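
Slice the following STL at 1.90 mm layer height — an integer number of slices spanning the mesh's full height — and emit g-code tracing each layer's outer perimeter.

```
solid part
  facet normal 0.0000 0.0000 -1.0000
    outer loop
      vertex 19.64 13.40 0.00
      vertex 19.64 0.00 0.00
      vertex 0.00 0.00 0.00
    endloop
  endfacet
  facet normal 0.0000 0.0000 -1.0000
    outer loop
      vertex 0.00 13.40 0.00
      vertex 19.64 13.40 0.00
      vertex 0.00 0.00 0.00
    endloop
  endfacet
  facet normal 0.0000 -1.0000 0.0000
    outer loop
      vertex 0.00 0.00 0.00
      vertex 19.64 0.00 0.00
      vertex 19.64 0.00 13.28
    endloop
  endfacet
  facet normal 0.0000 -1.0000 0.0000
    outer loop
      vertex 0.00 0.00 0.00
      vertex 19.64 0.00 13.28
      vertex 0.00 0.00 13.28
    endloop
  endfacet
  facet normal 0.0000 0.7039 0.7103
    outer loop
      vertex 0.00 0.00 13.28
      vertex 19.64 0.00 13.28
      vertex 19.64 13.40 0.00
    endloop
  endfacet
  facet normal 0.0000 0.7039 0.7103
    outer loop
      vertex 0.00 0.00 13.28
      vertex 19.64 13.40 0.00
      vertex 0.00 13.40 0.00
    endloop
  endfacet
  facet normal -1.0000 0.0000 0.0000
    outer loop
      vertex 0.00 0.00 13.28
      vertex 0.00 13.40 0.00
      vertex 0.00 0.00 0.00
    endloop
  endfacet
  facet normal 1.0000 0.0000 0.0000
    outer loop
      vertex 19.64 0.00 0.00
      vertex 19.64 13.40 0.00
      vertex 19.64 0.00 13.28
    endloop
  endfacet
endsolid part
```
; perimeter-only toolpath
G21 ; units = mm
G90 ; absolute positioning
G28 ; home
; layer 1
G0 Z1.90
G0 X0.00 Y0.00
G1 X19.64 Y0.00
G1 X19.64 Y11.49
G1 X0.00 Y11.49
G1 X0.00 Y0.00
; layer 2
G0 Z3.79
G0 X0.00 Y0.00
G1 X19.64 Y0.00
G1 X19.64 Y9.57
G1 X0.00 Y9.57
G1 X0.00 Y0.00
; layer 3
G0 Z5.69
G0 X0.00 Y0.00
G1 X19.64 Y0.00
G1 X19.64 Y7.66
G1 X0.00 Y7.66
G1 X0.00 Y0.00
; layer 4
G0 Z7.59
G0 X0.00 Y0.00
G1 X19.64 Y0.00
G1 X19.64 Y5.74
G1 X0.00 Y5.74
G1 X0.00 Y0.00
; layer 5
G0 Z9.49
G0 X0.00 Y0.00
G1 X19.64 Y0.00
G1 X19.64 Y3.83
G1 X0.00 Y3.83
G1 X0.00 Y0.00
; layer 6
G0 Z11.38
G0 X0.00 Y0.00
G1 X19.64 Y0.00
G1 X19.64 Y1.91
G1 X0.00 Y1.91
G1 X0.00 Y0.00
M2 ; end

The solid is a wedge (ramp): 19.6 × 13.4 mm base, rising to 13.3 mm along the y=0 edge and sloping linearly to z=0 at y=13.4. Slicing at Δz = 1.90 mm — 7 equal slices spanning the solid's height, so layer i sits at z = i·h/7 — gives 6 non-empty perimeters. Each is a 4-segment closed polygon; G0 lifts to the layer z and rapids to the start vertex, then G1 traces the edges. The cross-section shrinks linearly with z (the slice at the apex is degenerate and omitted).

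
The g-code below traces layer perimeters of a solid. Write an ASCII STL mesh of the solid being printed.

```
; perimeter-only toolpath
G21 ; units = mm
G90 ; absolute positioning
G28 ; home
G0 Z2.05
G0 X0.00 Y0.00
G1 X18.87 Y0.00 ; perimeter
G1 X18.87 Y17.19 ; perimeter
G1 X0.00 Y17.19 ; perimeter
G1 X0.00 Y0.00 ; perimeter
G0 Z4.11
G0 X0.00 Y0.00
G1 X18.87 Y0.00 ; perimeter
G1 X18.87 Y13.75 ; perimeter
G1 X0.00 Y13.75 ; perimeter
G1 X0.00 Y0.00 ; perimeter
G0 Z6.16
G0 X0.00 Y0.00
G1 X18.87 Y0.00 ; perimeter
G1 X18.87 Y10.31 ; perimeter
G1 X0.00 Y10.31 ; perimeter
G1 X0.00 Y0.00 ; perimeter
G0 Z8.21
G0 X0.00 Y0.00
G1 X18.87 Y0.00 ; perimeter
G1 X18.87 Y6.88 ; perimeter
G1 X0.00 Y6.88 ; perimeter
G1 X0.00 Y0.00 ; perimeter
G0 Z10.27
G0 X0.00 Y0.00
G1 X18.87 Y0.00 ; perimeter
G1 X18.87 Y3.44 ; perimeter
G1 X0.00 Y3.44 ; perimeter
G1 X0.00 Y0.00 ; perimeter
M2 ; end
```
solid part
  facet normal 0.0000 0.0000 -1.0000
    outer loop
      vertex 18.87 20.63 0.00
      vertex 18.87 0.00 0.00
      vertex 0.00 0.00 0.00
    endloop
  endfacet
  facet normal 0.0000 0.0000 -1.0000
    outer loop
      vertex 0.00 20.63 0.00
      vertex 18.87 20.63 0.00
      vertex 0.00 0.00 0.00
    endloop
  endfacet
  facet normal 0.0000 -1.0000 0.0000
    outer loop
      vertex 0.00 0.00 0.00
      vertex 18.87 0.00 0.00
      vertex 18.87 0.00 12.32
    endloop
  endfacet
  facet normal 0.0000 -1.0000 0.0000
    outer loop
      vertex 0.00 0.00 0.00
      vertex 18.87 0.00 12.32
      vertex 0.00 0.00 12.32
    endloop
  endfacet
  facet normal 0.0000 0.5127 0.8586
    outer loop
      vertex 0.00 0.00 12.32
      vertex 18.87 0.00 12.32
      vertex 18.87 20.63 0.00
    endloop
  endfacet
  facet normal 0.0000 0.5127 0.8586
    outer loop
      vertex 0.00 0.00 12.32
      vertex 18.87 20.63 0.00
      vertex 0.00 20.63 0.00
    endloop
  endfacet
  facet normal -1.0000 0.0000 0.0000
    outer loop
      vertex 0.00 0.00 12.32
      vertex 0.00 20.63 0.00
      vertex 0.00 0.00 0.00
    endloop
  endfacet
  facet normal 1.0000 0.0000 0.0000
    outer loop
      vertex 18.87 0.00 0.00
      vertex 18.87 20.63 0.00
      vertex 18.87 0.00 12.32
    endloop
  endfacet
endsolid part

The G0 Z moves step by Δz≈2.05 mm. The G1 loops shrink linearly with z, so the solid tapers from its base footprint up to z≈12.3. Closing with a flat bottom cap and the tapered top and triangulating gives 8 facets — a wedge (ramp): 18.9 × 20.6 mm base, rising to 12.3 mm along the y=0 edge and sloping linearly to z=0 at y=20.6.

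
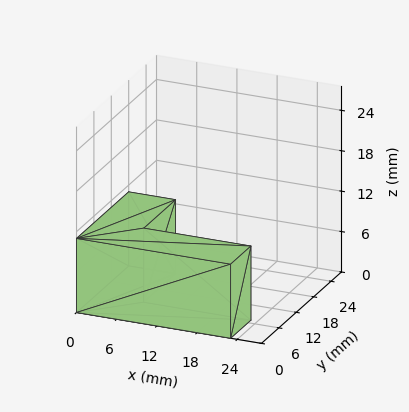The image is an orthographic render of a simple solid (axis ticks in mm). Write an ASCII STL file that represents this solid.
Reading the render: the shape is an L-shaped prism: outer 23 × 18 mm, arm thicknesses ≈ 7 mm (horizontal) and 7 mm (vertical), extruded 11 mm in z (dimensions read to the nearest mm from the axis ticks). For the STL, each face is triangulated and given an outward normal.

solid part
  facet normal 0.0000 0.0000 -1.0000
    outer loop
      vertex 23.00 7.00 0.00
      vertex 23.00 0.00 0.00
      vertex 0.00 0.00 0.00
    endloop
  endfacet
  facet normal 0.0000 0.0000 -1.0000
    outer loop
      vertex 7.00 7.00 0.00
      vertex 23.00 7.00 0.00
      vertex 0.00 0.00 0.00
    endloop
  endfacet
  facet normal 0.0000 0.0000 -1.0000
    outer loop
      vertex 7.00 18.00 0.00
      vertex 7.00 7.00 0.00
      vertex 0.00 0.00 0.00
    endloop
  endfacet
  facet normal 0.0000 0.0000 -1.0000
    outer loop
      vertex 0.00 18.00 0.00
      vertex 7.00 18.00 0.00
      vertex 0.00 0.00 0.00
    endloop
  endfacet
  facet normal 0.0000 0.0000 1.0000
    outer loop
      vertex 0.00 0.00 11.00
      vertex 23.00 0.00 11.00
      vertex 23.00 7.00 11.00
    endloop
  endfacet
  facet normal 0.0000 0.0000 1.0000
    outer loop
      vertex 0.00 0.00 11.00
      vertex 23.00 7.00 11.00
      vertex 7.00 7.00 11.00
    endloop
  endfacet
  facet normal 0.0000 0.0000 1.0000
    outer loop
      vertex 0.00 0.00 11.00
      vertex 7.00 7.00 11.00
      vertex 7.00 18.00 11.00
    endloop
  endfacet
  facet normal 0.0000 0.0000 1.0000
    outer loop
      vertex 0.00 0.00 11.00
      vertex 7.00 18.00 11.00
      vertex 0.00 18.00 11.00
    endloop
  endfacet
  facet normal 0.0000 -1.0000 0.0000
    outer loop
      vertex 0.00 0.00 0.00
      vertex 23.00 0.00 0.00
      vertex 23.00 0.00 11.00
    endloop
  endfacet
  facet normal 0.0000 -1.0000 0.0000
    outer loop
      vertex 0.00 0.00 0.00
      vertex 23.00 0.00 11.00
      vertex 0.00 0.00 11.00
    endloop
  endfacet
  facet normal 1.0000 0.0000 0.0000
    outer loop
      vertex 23.00 0.00 0.00
      vertex 23.00 7.00 0.00
      vertex 23.00 7.00 11.00
    endloop
  endfacet
  facet normal 1.0000 0.0000 0.0000
    outer loop
      vertex 23.00 0.00 0.00
      vertex 23.00 7.00 11.00
      vertex 23.00 0.00 11.00
    endloop
  endfacet
  facet normal 0.0000 1.0000 0.0000
    outer loop
      vertex 23.00 7.00 0.00
      vertex 7.00 7.00 0.00
      vertex 7.00 7.00 11.00
    endloop
  endfacet
  facet normal 0.0000 1.0000 0.0000
    outer loop
      vertex 23.00 7.00 0.00
      vertex 7.00 7.00 11.00
      vertex 23.00 7.00 11.00
    endloop
  endfacet
  facet normal 1.0000 0.0000 0.0000
    outer loop
      vertex 7.00 7.00 0.00
      vertex 7.00 18.00 0.00
      vertex 7.00 18.00 11.00
    endloop
  endfacet
  facet normal 1.0000 0.0000 0.0000
    outer loop
      vertex 7.00 7.00 0.00
      vertex 7.00 18.00 11.00
      vertex 7.00 7.00 11.00
    endloop
  endfacet
  facet normal 0.0000 1.0000 0.0000
    outer loop
      vertex 7.00 18.00 0.00
      vertex 0.00 18.00 0.00
      vertex 0.00 18.00 11.00
    endloop
  endfacet
  facet normal 0.0000 1.0000 0.0000
    outer loop
      vertex 7.00 18.00 0.00
      vertex 0.00 18.00 11.00
      vertex 7.00 18.00 11.00
    endloop
  endfacet
  facet normal -1.0000 0.0000 0.0000
    outer loop
      vertex 0.00 18.00 0.00
      vertex 0.00 0.00 0.00
      vertex 0.00 0.00 11.00
    endloop
  endfacet
  facet normal -1.0000 0.0000 0.0000
    outer loop
      vertex 0.00 18.00 0.00
      vertex 0.00 0.00 11.00
      vertex 0.00 18.00 11.00
    endloop
  endfacet
endsolid part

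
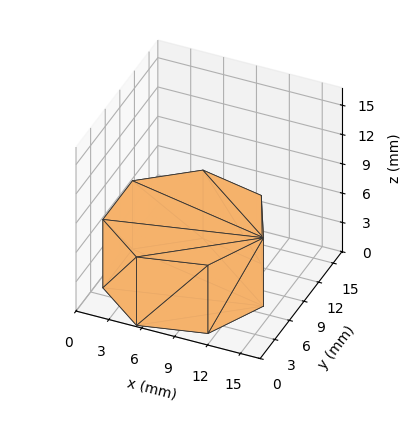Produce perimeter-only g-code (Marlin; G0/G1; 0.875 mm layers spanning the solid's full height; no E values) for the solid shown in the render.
Reading the render: the shape is a regular 7-sided prism (a cylinder approximated with 7 flat sides), circumscribed radius ≈ 7 mm, height ≈ 7 mm (dimensions read to the nearest mm from the axis ticks). For the g-code, the solid's height is divided into equal slices at the stated Δz and each level perimeter traced with G1 moves after a G0 lift.

; perimeter-only toolpath
G21 ; units = mm
G90 ; absolute positioning
G28 ; home
; layer 1
G0 Z0.875
G0 X14.000 Y7.000
G1 X11.364 Y12.473
G1 X5.442 Y13.824
G1 X0.693 Y10.037
G1 X0.693 Y3.963
G1 X5.442 Y0.176
G1 X11.364 Y1.527
G1 X14.000 Y7.000
; layer 2
G0 Z1.750
G0 X14.000 Y7.000
G1 X11.364 Y12.473
G1 X5.442 Y13.824
G1 X0.693 Y10.037
G1 X0.693 Y3.963
G1 X5.442 Y0.176
G1 X11.364 Y1.527
G1 X14.000 Y7.000
; layer 3
G0 Z2.625
G0 X14.000 Y7.000
G1 X11.364 Y12.473
G1 X5.442 Y13.824
G1 X0.693 Y10.037
G1 X0.693 Y3.963
G1 X5.442 Y0.176
G1 X11.364 Y1.527
G1 X14.000 Y7.000
; layer 4
G0 Z3.500
G0 X14.000 Y7.000
G1 X11.364 Y12.473
G1 X5.442 Y13.824
G1 X0.693 Y10.037
G1 X0.693 Y3.963
G1 X5.442 Y0.176
G1 X11.364 Y1.527
G1 X14.000 Y7.000
; layer 5
G0 Z4.375
G0 X14.000 Y7.000
G1 X11.364 Y12.473
G1 X5.442 Y13.824
G1 X0.693 Y10.037
G1 X0.693 Y3.963
G1 X5.442 Y0.176
G1 X11.364 Y1.527
G1 X14.000 Y7.000
; layer 6
G0 Z5.250
G0 X14.000 Y7.000
G1 X11.364 Y12.473
G1 X5.442 Y13.824
G1 X0.693 Y10.037
G1 X0.693 Y3.963
G1 X5.442 Y0.176
G1 X11.364 Y1.527
G1 X14.000 Y7.000
; layer 7
G0 Z6.125
G0 X14.000 Y7.000
G1 X11.364 Y12.473
G1 X5.442 Y13.824
G1 X0.693 Y10.037
G1 X0.693 Y3.963
G1 X5.442 Y0.176
G1 X11.364 Y1.527
G1 X14.000 Y7.000
; layer 8
G0 Z7.000
G0 X14.000 Y7.000
G1 X11.364 Y12.473
G1 X5.442 Y13.824
G1 X0.693 Y10.037
G1 X0.693 Y3.963
G1 X5.442 Y0.176
G1 X11.364 Y1.527
G1 X14.000 Y7.000
M2 ; end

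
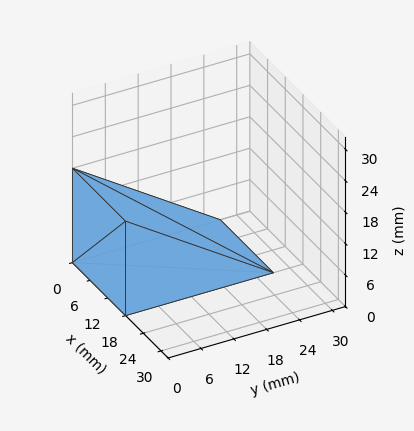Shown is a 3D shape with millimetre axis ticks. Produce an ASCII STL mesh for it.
Reading the render: the shape is a wedge (ramp): 18 × 27 mm base, rising to 18 mm along the y=0 edge and sloping linearly to z=0 at y=27 (dimensions read to the nearest mm from the axis ticks). For the STL, each face is triangulated and given an outward normal.

solid part
  facet normal 0.0000 0.0000 -1.0000
    outer loop
      vertex 18.00 27.00 0.00
      vertex 18.00 0.00 0.00
      vertex 0.00 0.00 0.00
    endloop
  endfacet
  facet normal 0.0000 0.0000 -1.0000
    outer loop
      vertex 0.00 27.00 0.00
      vertex 18.00 27.00 0.00
      vertex 0.00 0.00 0.00
    endloop
  endfacet
  facet normal 0.0000 -1.0000 0.0000
    outer loop
      vertex 0.00 0.00 0.00
      vertex 18.00 0.00 0.00
      vertex 18.00 0.00 18.00
    endloop
  endfacet
  facet normal 0.0000 -1.0000 0.0000
    outer loop
      vertex 0.00 0.00 0.00
      vertex 18.00 0.00 18.00
      vertex 0.00 0.00 18.00
    endloop
  endfacet
  facet normal 0.0000 0.5547 0.8321
    outer loop
      vertex 0.00 0.00 18.00
      vertex 18.00 0.00 18.00
      vertex 18.00 27.00 0.00
    endloop
  endfacet
  facet normal 0.0000 0.5547 0.8321
    outer loop
      vertex 0.00 0.00 18.00
      vertex 18.00 27.00 0.00
      vertex 0.00 27.00 0.00
    endloop
  endfacet
  facet normal -1.0000 0.0000 0.0000
    outer loop
      vertex 0.00 0.00 18.00
      vertex 0.00 27.00 0.00
      vertex 0.00 0.00 0.00
    endloop
  endfacet
  facet normal 1.0000 0.0000 0.0000
    outer loop
      vertex 18.00 0.00 0.00
      vertex 18.00 27.00 0.00
      vertex 18.00 0.00 18.00
    endloop
  endfacet
endsolid part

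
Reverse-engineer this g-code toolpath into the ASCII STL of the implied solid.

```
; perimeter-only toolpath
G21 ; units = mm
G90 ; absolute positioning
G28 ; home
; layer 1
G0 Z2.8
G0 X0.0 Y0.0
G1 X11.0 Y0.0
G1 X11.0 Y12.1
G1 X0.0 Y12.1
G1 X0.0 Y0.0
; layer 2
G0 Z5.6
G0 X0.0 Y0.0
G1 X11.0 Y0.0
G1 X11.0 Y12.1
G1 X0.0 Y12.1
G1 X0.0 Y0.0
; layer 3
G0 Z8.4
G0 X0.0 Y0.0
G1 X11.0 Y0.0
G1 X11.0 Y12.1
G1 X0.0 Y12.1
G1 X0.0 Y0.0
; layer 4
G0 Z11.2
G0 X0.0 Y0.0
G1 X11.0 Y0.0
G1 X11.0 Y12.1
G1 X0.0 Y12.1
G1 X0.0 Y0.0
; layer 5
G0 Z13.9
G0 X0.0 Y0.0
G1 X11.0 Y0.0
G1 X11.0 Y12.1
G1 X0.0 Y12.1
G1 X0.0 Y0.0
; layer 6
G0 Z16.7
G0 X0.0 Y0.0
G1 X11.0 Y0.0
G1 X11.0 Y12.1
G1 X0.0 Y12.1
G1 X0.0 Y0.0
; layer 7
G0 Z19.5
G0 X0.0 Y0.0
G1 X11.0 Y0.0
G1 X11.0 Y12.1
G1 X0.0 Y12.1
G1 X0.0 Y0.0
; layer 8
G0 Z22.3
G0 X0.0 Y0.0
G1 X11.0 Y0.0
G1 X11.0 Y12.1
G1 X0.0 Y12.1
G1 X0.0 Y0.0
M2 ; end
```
solid part
  facet normal 0.0000 0.0000 -1.0000
    outer loop
      vertex 11.0 12.1 0.0
      vertex 11.0 0.0 0.0
      vertex 0.0 0.0 0.0
    endloop
  endfacet
  facet normal 0.0000 0.0000 -1.0000
    outer loop
      vertex 0.0 12.1 0.0
      vertex 11.0 12.1 0.0
      vertex 0.0 0.0 0.0
    endloop
  endfacet
  facet normal 0.0000 0.0000 1.0000
    outer loop
      vertex 0.0 0.0 22.3
      vertex 11.0 0.0 22.3
      vertex 11.0 12.1 22.3
    endloop
  endfacet
  facet normal 0.0000 0.0000 1.0000
    outer loop
      vertex 0.0 0.0 22.3
      vertex 11.0 12.1 22.3
      vertex 0.0 12.1 22.3
    endloop
  endfacet
  facet normal 0.0000 -1.0000 0.0000
    outer loop
      vertex 0.0 0.0 0.0
      vertex 11.0 0.0 0.0
      vertex 11.0 0.0 22.3
    endloop
  endfacet
  facet normal 0.0000 -1.0000 0.0000
    outer loop
      vertex 0.0 0.0 0.0
      vertex 11.0 0.0 22.3
      vertex 0.0 0.0 22.3
    endloop
  endfacet
  facet normal 0.0000 1.0000 0.0000
    outer loop
      vertex 11.0 12.1 22.3
      vertex 11.0 12.1 0.0
      vertex 0.0 12.1 0.0
    endloop
  endfacet
  facet normal 0.0000 1.0000 0.0000
    outer loop
      vertex 0.0 12.1 22.3
      vertex 11.0 12.1 22.3
      vertex 0.0 12.1 0.0
    endloop
  endfacet
  facet normal -1.0000 0.0000 0.0000
    outer loop
      vertex 0.0 12.1 22.3
      vertex 0.0 12.1 0.0
      vertex 0.0 0.0 0.0
    endloop
  endfacet
  facet normal -1.0000 0.0000 0.0000
    outer loop
      vertex 0.0 0.0 22.3
      vertex 0.0 12.1 22.3
      vertex 0.0 0.0 0.0
    endloop
  endfacet
  facet normal 1.0000 0.0000 0.0000
    outer loop
      vertex 11.0 0.0 0.0
      vertex 11.0 12.1 0.0
      vertex 11.0 12.1 22.3
    endloop
  endfacet
  facet normal 1.0000 0.0000 0.0000
    outer loop
      vertex 11.0 0.0 0.0
      vertex 11.0 12.1 22.3
      vertex 11.0 0.0 22.3
    endloop
  endfacet
endsolid part

The G0 Z moves step by Δz≈2.8 mm. Every layer's G1 loop is the same polygon, so the solid is a straight extrusion of it from z=0 to z≈22.3. Closing with flat bottom and top caps and triangulating gives 12 facets — a rectangular box, roughly 11 × 12.1 mm footprint and 22.3 mm tall.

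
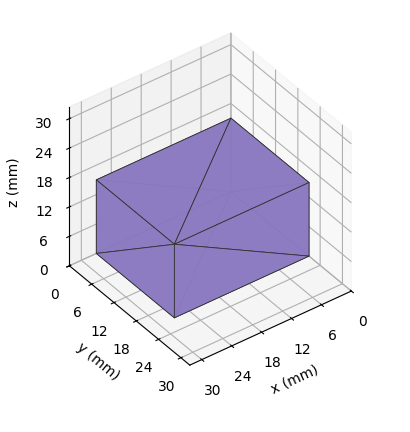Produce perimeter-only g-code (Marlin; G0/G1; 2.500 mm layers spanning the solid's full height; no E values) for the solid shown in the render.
Reading the render: the shape is a rectangular box, roughly 27 × 21 mm footprint and 15 mm tall (dimensions read to the nearest mm from the axis ticks). For the g-code, the solid's height is divided into equal slices at the stated Δz and each level perimeter traced with G1 moves after a G0 lift.

; perimeter-only toolpath
G21 ; units = mm
G90 ; absolute positioning
G28 ; home
; layer 1
G0 Z2.500
G0 X0.000 Y0.000
G1 X27.000 Y0.000
G1 X27.000 Y21.000
G1 X0.000 Y21.000
G1 X0.000 Y0.000
; layer 2
G0 Z5.000
G0 X0.000 Y0.000
G1 X27.000 Y0.000
G1 X27.000 Y21.000
G1 X0.000 Y21.000
G1 X0.000 Y0.000
; layer 3
G0 Z7.500
G0 X0.000 Y0.000
G1 X27.000 Y0.000
G1 X27.000 Y21.000
G1 X0.000 Y21.000
G1 X0.000 Y0.000
; layer 4
G0 Z10.000
G0 X0.000 Y0.000
G1 X27.000 Y0.000
G1 X27.000 Y21.000
G1 X0.000 Y21.000
G1 X0.000 Y0.000
; layer 5
G0 Z12.500
G0 X0.000 Y0.000
G1 X27.000 Y0.000
G1 X27.000 Y21.000
G1 X0.000 Y21.000
G1 X0.000 Y0.000
; layer 6
G0 Z15.000
G0 X0.000 Y0.000
G1 X27.000 Y0.000
G1 X27.000 Y21.000
G1 X0.000 Y21.000
G1 X0.000 Y0.000
M2 ; end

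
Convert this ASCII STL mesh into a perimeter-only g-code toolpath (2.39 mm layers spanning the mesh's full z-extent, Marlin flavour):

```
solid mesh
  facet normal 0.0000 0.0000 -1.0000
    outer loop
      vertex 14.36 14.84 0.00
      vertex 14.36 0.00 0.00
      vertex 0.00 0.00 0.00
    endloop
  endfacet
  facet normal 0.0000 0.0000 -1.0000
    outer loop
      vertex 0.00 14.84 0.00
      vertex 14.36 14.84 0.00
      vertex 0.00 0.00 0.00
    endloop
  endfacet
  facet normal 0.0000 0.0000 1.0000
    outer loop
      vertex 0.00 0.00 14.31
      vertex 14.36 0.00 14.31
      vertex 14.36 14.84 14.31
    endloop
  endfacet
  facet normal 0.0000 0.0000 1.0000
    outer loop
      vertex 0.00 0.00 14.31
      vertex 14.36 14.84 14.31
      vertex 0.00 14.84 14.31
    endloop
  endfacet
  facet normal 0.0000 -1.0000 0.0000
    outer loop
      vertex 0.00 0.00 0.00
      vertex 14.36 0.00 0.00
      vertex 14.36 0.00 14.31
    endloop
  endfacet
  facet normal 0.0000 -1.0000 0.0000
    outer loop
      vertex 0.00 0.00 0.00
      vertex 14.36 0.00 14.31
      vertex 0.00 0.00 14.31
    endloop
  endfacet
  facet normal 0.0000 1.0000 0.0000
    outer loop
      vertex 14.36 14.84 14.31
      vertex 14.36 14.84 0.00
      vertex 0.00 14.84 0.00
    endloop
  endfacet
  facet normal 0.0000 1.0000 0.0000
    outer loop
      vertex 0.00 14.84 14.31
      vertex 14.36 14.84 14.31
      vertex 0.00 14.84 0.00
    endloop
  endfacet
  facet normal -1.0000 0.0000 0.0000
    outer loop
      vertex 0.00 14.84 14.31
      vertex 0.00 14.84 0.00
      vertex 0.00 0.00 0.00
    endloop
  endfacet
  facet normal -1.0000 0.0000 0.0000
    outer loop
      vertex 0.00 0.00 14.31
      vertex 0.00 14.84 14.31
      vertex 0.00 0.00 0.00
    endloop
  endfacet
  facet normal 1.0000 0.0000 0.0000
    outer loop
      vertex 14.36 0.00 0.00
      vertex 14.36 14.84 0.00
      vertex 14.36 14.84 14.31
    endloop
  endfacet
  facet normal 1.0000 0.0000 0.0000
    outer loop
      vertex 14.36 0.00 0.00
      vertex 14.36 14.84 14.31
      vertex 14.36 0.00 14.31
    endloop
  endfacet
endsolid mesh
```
; perimeter-only toolpath
G21 ; units = mm
G90 ; absolute positioning
G28 ; home
; layer 1
G0 Z2.39
G0 X0.00 Y0.00
G1 X14.36 Y0.00
G1 X14.36 Y14.84
G1 X0.00 Y14.84
G1 X0.00 Y0.00
; layer 2
G0 Z4.77
G0 X0.00 Y0.00
G1 X14.36 Y0.00
G1 X14.36 Y14.84
G1 X0.00 Y14.84
G1 X0.00 Y0.00
; layer 3
G0 Z7.16
G0 X0.00 Y0.00
G1 X14.36 Y0.00
G1 X14.36 Y14.84
G1 X0.00 Y14.84
G1 X0.00 Y0.00
; layer 4
G0 Z9.54
G0 X0.00 Y0.00
G1 X14.36 Y0.00
G1 X14.36 Y14.84
G1 X0.00 Y14.84
G1 X0.00 Y0.00
; layer 5
G0 Z11.93
G0 X0.00 Y0.00
G1 X14.36 Y0.00
G1 X14.36 Y14.84
G1 X0.00 Y14.84
G1 X0.00 Y0.00
; layer 6
G0 Z14.31
G0 X0.00 Y0.00
G1 X14.36 Y0.00
G1 X14.36 Y14.84
G1 X0.00 Y14.84
G1 X0.00 Y0.00
M2 ; end

The solid is a rectangular box, roughly 14.4 × 14.8 mm footprint and 14.3 mm tall. Slicing at Δz = 2.39 mm — 6 equal slices spanning the solid's height, so layer i sits at z = i·h/6 — gives 6 non-empty perimeters. Each is a 4-segment closed polygon; G0 lifts to the layer z and rapids to the start vertex, then G1 traces the edges.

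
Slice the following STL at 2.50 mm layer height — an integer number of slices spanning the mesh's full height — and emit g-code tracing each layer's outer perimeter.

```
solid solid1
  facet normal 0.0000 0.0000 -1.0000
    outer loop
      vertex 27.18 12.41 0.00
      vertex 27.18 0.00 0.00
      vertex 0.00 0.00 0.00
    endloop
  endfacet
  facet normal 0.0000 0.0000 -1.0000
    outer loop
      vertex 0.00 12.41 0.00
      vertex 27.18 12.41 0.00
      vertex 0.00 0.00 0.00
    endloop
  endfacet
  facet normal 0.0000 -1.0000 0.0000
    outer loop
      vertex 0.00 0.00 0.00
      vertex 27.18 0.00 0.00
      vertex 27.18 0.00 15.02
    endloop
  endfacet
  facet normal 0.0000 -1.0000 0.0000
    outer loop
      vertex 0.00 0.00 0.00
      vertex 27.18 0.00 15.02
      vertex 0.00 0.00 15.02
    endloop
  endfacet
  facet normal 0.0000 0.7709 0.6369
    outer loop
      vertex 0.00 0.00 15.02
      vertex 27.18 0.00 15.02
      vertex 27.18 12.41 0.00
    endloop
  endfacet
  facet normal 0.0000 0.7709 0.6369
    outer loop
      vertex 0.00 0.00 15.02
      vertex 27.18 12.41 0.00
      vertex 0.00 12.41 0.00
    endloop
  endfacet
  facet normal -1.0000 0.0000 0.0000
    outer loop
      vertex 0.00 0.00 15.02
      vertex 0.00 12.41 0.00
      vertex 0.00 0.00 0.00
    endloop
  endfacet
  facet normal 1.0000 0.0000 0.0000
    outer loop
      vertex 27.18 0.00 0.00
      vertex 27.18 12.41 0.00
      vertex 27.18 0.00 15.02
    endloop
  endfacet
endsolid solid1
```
; perimeter-only toolpath
G21 ; units = mm
G90 ; absolute positioning
G28 ; home
; layer 1
G0 Z2.50
G0 X0.00 Y0.00
G1 X27.18 Y0.00
G1 X27.18 Y10.34
G1 X0.00 Y10.34
G1 X0.00 Y0.00
; layer 2
G0 Z5.01
G0 X0.00 Y0.00
G1 X27.18 Y0.00
G1 X27.18 Y8.27
G1 X0.00 Y8.27
G1 X0.00 Y0.00
; layer 3
G0 Z7.51
G0 X0.00 Y0.00
G1 X27.18 Y0.00
G1 X27.18 Y6.21
G1 X0.00 Y6.21
G1 X0.00 Y0.00
; layer 4
G0 Z10.01
G0 X0.00 Y0.00
G1 X27.18 Y0.00
G1 X27.18 Y4.14
G1 X0.00 Y4.14
G1 X0.00 Y0.00
; layer 5
G0 Z12.52
G0 X0.00 Y0.00
G1 X27.18 Y0.00
G1 X27.18 Y2.07
G1 X0.00 Y2.07
G1 X0.00 Y0.00
M2 ; end

The solid is a wedge (ramp): 27.2 × 12.4 mm base, rising to 15 mm along the y=0 edge and sloping linearly to z=0 at y=12.4. Slicing at Δz = 2.50 mm — 6 equal slices spanning the solid's height, so layer i sits at z = i·h/6 — gives 5 non-empty perimeters. Each is a 4-segment closed polygon; G0 lifts to the layer z and rapids to the start vertex, then G1 traces the edges. The cross-section shrinks linearly with z (the slice at the apex is degenerate and omitted).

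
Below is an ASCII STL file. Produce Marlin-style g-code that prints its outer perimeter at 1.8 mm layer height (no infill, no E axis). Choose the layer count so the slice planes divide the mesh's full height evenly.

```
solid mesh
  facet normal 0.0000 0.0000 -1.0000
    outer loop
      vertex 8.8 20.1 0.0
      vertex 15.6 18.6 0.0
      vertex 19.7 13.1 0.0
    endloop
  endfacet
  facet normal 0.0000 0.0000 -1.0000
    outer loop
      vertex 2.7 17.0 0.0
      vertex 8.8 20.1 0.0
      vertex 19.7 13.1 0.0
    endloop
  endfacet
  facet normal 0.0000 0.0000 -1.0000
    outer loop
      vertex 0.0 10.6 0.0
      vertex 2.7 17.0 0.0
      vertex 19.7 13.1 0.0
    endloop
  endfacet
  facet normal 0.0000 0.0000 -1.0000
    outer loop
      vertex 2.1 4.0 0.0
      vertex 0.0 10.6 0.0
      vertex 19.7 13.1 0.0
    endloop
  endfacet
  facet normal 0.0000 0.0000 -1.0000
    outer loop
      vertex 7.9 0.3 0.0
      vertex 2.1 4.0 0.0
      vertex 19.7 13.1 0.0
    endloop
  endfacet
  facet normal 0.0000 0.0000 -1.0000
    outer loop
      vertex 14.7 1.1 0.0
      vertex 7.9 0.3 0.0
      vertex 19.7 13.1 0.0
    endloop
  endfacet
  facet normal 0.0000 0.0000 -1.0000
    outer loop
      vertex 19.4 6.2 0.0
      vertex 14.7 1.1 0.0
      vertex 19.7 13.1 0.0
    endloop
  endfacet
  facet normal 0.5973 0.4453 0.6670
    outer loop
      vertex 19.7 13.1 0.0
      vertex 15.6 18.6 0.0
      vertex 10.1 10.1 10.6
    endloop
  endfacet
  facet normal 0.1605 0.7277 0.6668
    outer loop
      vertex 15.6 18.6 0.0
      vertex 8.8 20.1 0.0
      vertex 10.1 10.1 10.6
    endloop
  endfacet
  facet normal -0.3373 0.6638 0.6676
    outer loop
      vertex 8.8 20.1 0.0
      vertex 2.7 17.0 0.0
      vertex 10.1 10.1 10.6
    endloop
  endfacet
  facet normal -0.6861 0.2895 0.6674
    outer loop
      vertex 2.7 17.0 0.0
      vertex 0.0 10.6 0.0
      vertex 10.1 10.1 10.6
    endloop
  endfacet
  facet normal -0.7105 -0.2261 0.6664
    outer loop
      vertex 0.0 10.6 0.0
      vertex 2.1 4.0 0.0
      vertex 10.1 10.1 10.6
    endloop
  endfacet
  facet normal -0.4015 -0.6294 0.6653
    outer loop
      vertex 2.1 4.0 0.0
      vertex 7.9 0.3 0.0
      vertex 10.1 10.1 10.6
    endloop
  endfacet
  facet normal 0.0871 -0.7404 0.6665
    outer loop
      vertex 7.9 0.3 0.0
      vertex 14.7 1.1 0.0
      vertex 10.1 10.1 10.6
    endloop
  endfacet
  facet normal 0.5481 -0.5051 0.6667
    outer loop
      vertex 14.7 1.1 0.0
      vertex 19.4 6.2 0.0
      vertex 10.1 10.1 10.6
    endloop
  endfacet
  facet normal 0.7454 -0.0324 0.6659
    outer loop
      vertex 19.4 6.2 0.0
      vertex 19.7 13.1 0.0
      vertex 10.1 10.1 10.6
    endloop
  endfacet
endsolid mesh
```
; perimeter-only toolpath
G21 ; units = mm
G90 ; absolute positioning
G28 ; home
; layer 1
G0 Z1.8
G0 X18.1 Y12.6
G1 X14.7 Y17.2
G1 X9.0 Y18.4
G1 X3.9 Y15.9
G1 X1.7 Y10.5
G1 X3.4 Y5.0
G1 X8.3 Y1.9
G1 X13.9 Y2.6
G1 X17.9 Y6.8
G1 X18.1 Y12.6
; layer 2
G0 Z3.5
G0 X16.5 Y12.1
G1 X13.8 Y15.8
G1 X9.2 Y16.8
G1 X5.2 Y14.7
G1 X3.4 Y10.4
G1 X4.8 Y6.0
G1 X8.6 Y3.6
G1 X13.2 Y4.1
G1 X16.3 Y7.5
G1 X16.5 Y12.1
; layer 3
G0 Z5.3
G0 X14.9 Y11.6
G1 X12.8 Y14.4
G1 X9.4 Y15.1
G1 X6.4 Y13.6
G1 X5.0 Y10.3
G1 X6.1 Y7.0
G1 X9.0 Y5.2
G1 X12.4 Y5.6
G1 X14.8 Y8.2
G1 X14.9 Y11.6
; layer 4
G0 Z7.1
G0 X13.3 Y11.1
G1 X11.9 Y12.9
G1 X9.7 Y13.4
G1 X7.6 Y12.4
G1 X6.7 Y10.3
G1 X7.4 Y8.1
G1 X9.4 Y6.8
G1 X11.6 Y7.1
G1 X13.2 Y8.8
G1 X13.3 Y11.1
; layer 5
G0 Z8.8
G0 X11.7 Y10.6
G1 X11.0 Y11.5
G1 X9.9 Y11.8
G1 X8.9 Y11.2
G1 X8.4 Y10.2
G1 X8.8 Y9.1
G1 X9.7 Y8.5
G1 X10.9 Y8.6
G1 X11.7 Y9.4
G1 X11.7 Y10.6
M2 ; end

The solid is a regular 9-sided pyramid, base circumscribed radius ≈ 10.1 mm, apex at z ≈ 10.6 mm. Slicing at Δz = 1.8 mm — 6 equal slices spanning the solid's height, so layer i sits at z = i·h/6 — gives 5 non-empty perimeters. Each is a 9-segment closed polygon; G0 lifts to the layer z and rapids to the start vertex, then G1 traces the edges. The cross-section shrinks linearly with z (the slice at the apex is degenerate and omitted).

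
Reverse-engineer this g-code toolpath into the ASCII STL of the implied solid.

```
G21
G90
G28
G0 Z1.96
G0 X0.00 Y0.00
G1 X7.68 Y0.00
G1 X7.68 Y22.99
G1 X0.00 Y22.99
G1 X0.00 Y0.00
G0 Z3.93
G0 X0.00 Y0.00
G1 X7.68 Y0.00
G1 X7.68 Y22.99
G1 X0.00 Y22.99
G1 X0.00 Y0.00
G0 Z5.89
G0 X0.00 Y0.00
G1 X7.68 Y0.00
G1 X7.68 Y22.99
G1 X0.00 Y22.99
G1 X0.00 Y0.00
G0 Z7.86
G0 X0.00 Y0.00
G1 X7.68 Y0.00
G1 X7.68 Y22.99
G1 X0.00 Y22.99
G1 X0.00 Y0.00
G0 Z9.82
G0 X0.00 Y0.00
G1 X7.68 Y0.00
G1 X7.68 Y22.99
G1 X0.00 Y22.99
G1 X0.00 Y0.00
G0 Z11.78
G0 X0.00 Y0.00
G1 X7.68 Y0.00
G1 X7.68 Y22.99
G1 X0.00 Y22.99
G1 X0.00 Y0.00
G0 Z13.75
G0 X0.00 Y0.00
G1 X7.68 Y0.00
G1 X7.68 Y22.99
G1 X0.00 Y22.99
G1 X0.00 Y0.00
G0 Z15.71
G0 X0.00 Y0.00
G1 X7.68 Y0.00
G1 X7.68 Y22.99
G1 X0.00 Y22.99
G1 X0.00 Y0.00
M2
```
solid part
  facet normal 0.0000 0.0000 -1.0000
    outer loop
      vertex 7.68 22.99 0.00
      vertex 7.68 0.00 0.00
      vertex 0.00 0.00 0.00
    endloop
  endfacet
  facet normal 0.0000 0.0000 -1.0000
    outer loop
      vertex 0.00 22.99 0.00
      vertex 7.68 22.99 0.00
      vertex 0.00 0.00 0.00
    endloop
  endfacet
  facet normal 0.0000 0.0000 1.0000
    outer loop
      vertex 0.00 0.00 15.71
      vertex 7.68 0.00 15.71
      vertex 7.68 22.99 15.71
    endloop
  endfacet
  facet normal 0.0000 0.0000 1.0000
    outer loop
      vertex 0.00 0.00 15.71
      vertex 7.68 22.99 15.71
      vertex 0.00 22.99 15.71
    endloop
  endfacet
  facet normal 0.0000 -1.0000 0.0000
    outer loop
      vertex 0.00 0.00 0.00
      vertex 7.68 0.00 0.00
      vertex 7.68 0.00 15.71
    endloop
  endfacet
  facet normal 0.0000 -1.0000 0.0000
    outer loop
      vertex 0.00 0.00 0.00
      vertex 7.68 0.00 15.71
      vertex 0.00 0.00 15.71
    endloop
  endfacet
  facet normal 0.0000 1.0000 0.0000
    outer loop
      vertex 7.68 22.99 15.71
      vertex 7.68 22.99 0.00
      vertex 0.00 22.99 0.00
    endloop
  endfacet
  facet normal 0.0000 1.0000 0.0000
    outer loop
      vertex 0.00 22.99 15.71
      vertex 7.68 22.99 15.71
      vertex 0.00 22.99 0.00
    endloop
  endfacet
  facet normal -1.0000 0.0000 0.0000
    outer loop
      vertex 0.00 22.99 15.71
      vertex 0.00 22.99 0.00
      vertex 0.00 0.00 0.00
    endloop
  endfacet
  facet normal -1.0000 0.0000 0.0000
    outer loop
      vertex 0.00 0.00 15.71
      vertex 0.00 22.99 15.71
      vertex 0.00 0.00 0.00
    endloop
  endfacet
  facet normal 1.0000 0.0000 0.0000
    outer loop
      vertex 7.68 0.00 0.00
      vertex 7.68 22.99 0.00
      vertex 7.68 22.99 15.71
    endloop
  endfacet
  facet normal 1.0000 0.0000 0.0000
    outer loop
      vertex 7.68 0.00 0.00
      vertex 7.68 22.99 15.71
      vertex 7.68 0.00 15.71
    endloop
  endfacet
endsolid part

The G0 Z moves step by Δz≈1.96 mm. Every layer's G1 loop is the same polygon, so the solid is a straight extrusion of it from z=0 to z≈15.7. Closing with flat bottom and top caps and triangulating gives 12 facets — a rectangular box, roughly 7.68 × 23 mm footprint and 15.7 mm tall.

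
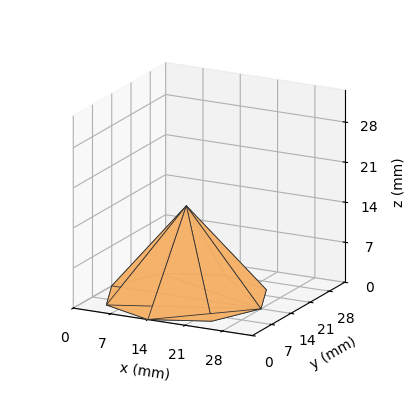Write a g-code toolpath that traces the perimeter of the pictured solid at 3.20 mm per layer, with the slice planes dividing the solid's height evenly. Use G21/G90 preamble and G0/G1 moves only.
Reading the render: the shape is a regular 8-sided pyramid, base circumscribed radius ≈ 14 mm, apex at z ≈ 16 mm (dimensions read to the nearest mm from the axis ticks). For the g-code, the solid's height is divided into equal slices at the stated Δz and each level perimeter traced with G1 moves after a G0 lift.

; perimeter-only toolpath
G21 ; units = mm
G90 ; absolute positioning
G28 ; home
; layer 1
G0 Z3.20
G0 X25.20 Y14.00
G1 X21.92 Y21.92
G1 X14.00 Y25.20
G1 X6.08 Y21.92
G1 X2.80 Y14.00
G1 X6.08 Y6.08
G1 X14.00 Y2.80
G1 X21.92 Y6.08
G1 X25.20 Y14.00
; layer 2
G0 Z6.40
G0 X22.40 Y14.00
G1 X19.94 Y19.94
G1 X14.00 Y22.40
G1 X8.06 Y19.94
G1 X5.60 Y14.00
G1 X8.06 Y8.06
G1 X14.00 Y5.60
G1 X19.94 Y8.06
G1 X22.40 Y14.00
; layer 3
G0 Z9.60
G0 X19.60 Y14.00
G1 X17.96 Y17.96
G1 X14.00 Y19.60
G1 X10.04 Y17.96
G1 X8.40 Y14.00
G1 X10.04 Y10.04
G1 X14.00 Y8.40
G1 X17.96 Y10.04
G1 X19.60 Y14.00
; layer 4
G0 Z12.80
G0 X16.80 Y14.00
G1 X15.98 Y15.98
G1 X14.00 Y16.80
G1 X12.02 Y15.98
G1 X11.20 Y14.00
G1 X12.02 Y12.02
G1 X14.00 Y11.20
G1 X15.98 Y12.02
G1 X16.80 Y14.00
M2 ; end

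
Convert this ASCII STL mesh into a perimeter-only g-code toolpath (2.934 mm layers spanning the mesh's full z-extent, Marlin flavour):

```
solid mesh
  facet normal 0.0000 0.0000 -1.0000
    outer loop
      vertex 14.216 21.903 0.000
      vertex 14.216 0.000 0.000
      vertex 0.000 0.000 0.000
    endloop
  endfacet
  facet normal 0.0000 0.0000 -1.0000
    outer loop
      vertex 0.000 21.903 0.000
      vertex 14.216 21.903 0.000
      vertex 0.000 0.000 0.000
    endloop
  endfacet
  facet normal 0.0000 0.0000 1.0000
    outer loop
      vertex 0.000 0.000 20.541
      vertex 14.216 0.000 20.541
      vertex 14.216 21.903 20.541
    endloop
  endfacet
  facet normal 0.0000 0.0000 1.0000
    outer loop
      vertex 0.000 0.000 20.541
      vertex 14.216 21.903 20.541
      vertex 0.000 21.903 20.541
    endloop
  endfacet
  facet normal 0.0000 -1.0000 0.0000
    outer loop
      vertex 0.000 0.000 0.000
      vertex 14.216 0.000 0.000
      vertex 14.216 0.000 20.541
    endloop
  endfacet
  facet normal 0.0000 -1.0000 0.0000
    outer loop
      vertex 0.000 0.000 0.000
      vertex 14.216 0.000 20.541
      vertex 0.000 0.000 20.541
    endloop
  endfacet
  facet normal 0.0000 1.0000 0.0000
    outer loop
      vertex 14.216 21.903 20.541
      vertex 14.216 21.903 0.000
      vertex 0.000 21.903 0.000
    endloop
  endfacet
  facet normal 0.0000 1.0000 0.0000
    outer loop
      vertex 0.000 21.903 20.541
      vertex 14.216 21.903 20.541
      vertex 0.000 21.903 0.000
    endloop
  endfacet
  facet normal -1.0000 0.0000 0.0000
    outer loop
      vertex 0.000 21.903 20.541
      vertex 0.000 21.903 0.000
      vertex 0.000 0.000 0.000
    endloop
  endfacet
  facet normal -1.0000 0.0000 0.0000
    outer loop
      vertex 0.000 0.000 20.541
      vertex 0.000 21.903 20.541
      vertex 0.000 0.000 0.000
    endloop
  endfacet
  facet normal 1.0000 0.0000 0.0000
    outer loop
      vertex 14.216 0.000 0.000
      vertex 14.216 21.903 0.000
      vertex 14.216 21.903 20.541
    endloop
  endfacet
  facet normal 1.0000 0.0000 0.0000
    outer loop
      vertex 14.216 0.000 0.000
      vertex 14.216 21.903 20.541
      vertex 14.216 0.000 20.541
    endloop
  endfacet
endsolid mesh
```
; perimeter-only toolpath
G21 ; units = mm
G90 ; absolute positioning
G28 ; home
; layer 1
G0 Z2.934
G0 X0.000 Y0.000
G1 X14.216 Y0.000
G1 X14.216 Y21.903
G1 X0.000 Y21.903
G1 X0.000 Y0.000
; layer 2
G0 Z5.869
G0 X0.000 Y0.000
G1 X14.216 Y0.000
G1 X14.216 Y21.903
G1 X0.000 Y21.903
G1 X0.000 Y0.000
; layer 3
G0 Z8.803
G0 X0.000 Y0.000
G1 X14.216 Y0.000
G1 X14.216 Y21.903
G1 X0.000 Y21.903
G1 X0.000 Y0.000
; layer 4
G0 Z11.738
G0 X0.000 Y0.000
G1 X14.216 Y0.000
G1 X14.216 Y21.903
G1 X0.000 Y21.903
G1 X0.000 Y0.000
; layer 5
G0 Z14.672
G0 X0.000 Y0.000
G1 X14.216 Y0.000
G1 X14.216 Y21.903
G1 X0.000 Y21.903
G1 X0.000 Y0.000
; layer 6
G0 Z17.607
G0 X0.000 Y0.000
G1 X14.216 Y0.000
G1 X14.216 Y21.903
G1 X0.000 Y21.903
G1 X0.000 Y0.000
; layer 7
G0 Z20.541
G0 X0.000 Y0.000
G1 X14.216 Y0.000
G1 X14.216 Y21.903
G1 X0.000 Y21.903
G1 X0.000 Y0.000
M2 ; end

The solid is a rectangular box, roughly 14.2 × 21.9 mm footprint and 20.5 mm tall. Slicing at Δz = 2.934 mm — 7 equal slices spanning the solid's height, so layer i sits at z = i·h/7 — gives 7 non-empty perimeters. Each is a 4-segment closed polygon; G0 lifts to the layer z and rapids to the start vertex, then G1 traces the edges.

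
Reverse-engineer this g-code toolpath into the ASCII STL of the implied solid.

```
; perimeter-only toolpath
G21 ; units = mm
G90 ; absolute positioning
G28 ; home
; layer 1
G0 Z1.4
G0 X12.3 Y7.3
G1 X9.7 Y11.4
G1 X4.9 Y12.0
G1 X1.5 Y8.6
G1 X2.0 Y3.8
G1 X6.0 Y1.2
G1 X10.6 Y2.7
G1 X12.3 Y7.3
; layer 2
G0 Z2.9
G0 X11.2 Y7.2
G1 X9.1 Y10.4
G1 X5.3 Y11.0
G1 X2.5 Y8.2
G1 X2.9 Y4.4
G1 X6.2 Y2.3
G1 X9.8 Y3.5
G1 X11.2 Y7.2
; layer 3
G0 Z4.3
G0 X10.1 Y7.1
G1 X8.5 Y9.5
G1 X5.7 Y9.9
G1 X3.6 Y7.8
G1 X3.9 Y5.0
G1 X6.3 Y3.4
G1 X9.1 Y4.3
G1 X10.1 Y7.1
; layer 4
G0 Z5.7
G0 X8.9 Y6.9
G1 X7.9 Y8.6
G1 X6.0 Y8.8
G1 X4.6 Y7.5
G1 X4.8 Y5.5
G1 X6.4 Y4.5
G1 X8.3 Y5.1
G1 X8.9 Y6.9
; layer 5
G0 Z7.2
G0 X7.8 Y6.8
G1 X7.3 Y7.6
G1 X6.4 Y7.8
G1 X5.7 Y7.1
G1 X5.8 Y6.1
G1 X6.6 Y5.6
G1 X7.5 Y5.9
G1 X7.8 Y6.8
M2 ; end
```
solid part
  facet normal 0.0000 0.0000 -1.0000
    outer loop
      vertex 4.6 13.1 0.0
      vertex 10.3 12.3 0.0
      vertex 13.4 7.4 0.0
    endloop
  endfacet
  facet normal 0.0000 0.0000 -1.0000
    outer loop
      vertex 0.4 9.0 0.0
      vertex 4.6 13.1 0.0
      vertex 13.4 7.4 0.0
    endloop
  endfacet
  facet normal 0.0000 0.0000 -1.0000
    outer loop
      vertex 1.0 3.2 0.0
      vertex 0.4 9.0 0.0
      vertex 13.4 7.4 0.0
    endloop
  endfacet
  facet normal 0.0000 0.0000 -1.0000
    outer loop
      vertex 5.9 0.1 0.0
      vertex 1.0 3.2 0.0
      vertex 13.4 7.4 0.0
    endloop
  endfacet
  facet normal 0.0000 0.0000 -1.0000
    outer loop
      vertex 11.4 1.9 0.0
      vertex 5.9 0.1 0.0
      vertex 13.4 7.4 0.0
    endloop
  endfacet
  facet normal 0.6917 0.4376 0.5745
    outer loop
      vertex 13.4 7.4 0.0
      vertex 10.3 12.3 0.0
      vertex 6.7 6.7 8.6
    endloop
  endfacet
  facet normal 0.1137 0.8101 0.5751
    outer loop
      vertex 10.3 12.3 0.0
      vertex 4.6 13.1 0.0
      vertex 6.7 6.7 8.6
    endloop
  endfacet
  facet normal -0.5714 0.5854 0.5752
    outer loop
      vertex 4.6 13.1 0.0
      vertex 0.4 9.0 0.0
      vertex 6.7 6.7 8.6
    endloop
  endfacet
  facet normal -0.8144 -0.0843 0.5741
    outer loop
      vertex 0.4 9.0 0.0
      vertex 1.0 3.2 0.0
      vertex 6.7 6.7 8.6
    endloop
  endfacet
  facet normal -0.4383 -0.6929 0.5725
    outer loop
      vertex 1.0 3.2 0.0
      vertex 5.9 0.1 0.0
      vertex 6.7 6.7 8.6
    endloop
  endfacet
  facet normal 0.2548 -0.7784 0.5737
    outer loop
      vertex 5.9 0.1 0.0
      vertex 11.4 1.9 0.0
      vertex 6.7 6.7 8.6
    endloop
  endfacet
  facet normal 0.7683 -0.2794 0.5758
    outer loop
      vertex 11.4 1.9 0.0
      vertex 13.4 7.4 0.0
      vertex 6.7 6.7 8.6
    endloop
  endfacet
endsolid part

The G0 Z moves step by Δz≈1.4 mm. The G1 loops shrink linearly with z, so the solid tapers from its base footprint up to z≈8.6. Closing with a flat bottom cap and the tapered top and triangulating gives 12 facets — a regular 7-sided pyramid, base circumscribed radius ≈ 6.7 mm, apex at z ≈ 8.6 mm.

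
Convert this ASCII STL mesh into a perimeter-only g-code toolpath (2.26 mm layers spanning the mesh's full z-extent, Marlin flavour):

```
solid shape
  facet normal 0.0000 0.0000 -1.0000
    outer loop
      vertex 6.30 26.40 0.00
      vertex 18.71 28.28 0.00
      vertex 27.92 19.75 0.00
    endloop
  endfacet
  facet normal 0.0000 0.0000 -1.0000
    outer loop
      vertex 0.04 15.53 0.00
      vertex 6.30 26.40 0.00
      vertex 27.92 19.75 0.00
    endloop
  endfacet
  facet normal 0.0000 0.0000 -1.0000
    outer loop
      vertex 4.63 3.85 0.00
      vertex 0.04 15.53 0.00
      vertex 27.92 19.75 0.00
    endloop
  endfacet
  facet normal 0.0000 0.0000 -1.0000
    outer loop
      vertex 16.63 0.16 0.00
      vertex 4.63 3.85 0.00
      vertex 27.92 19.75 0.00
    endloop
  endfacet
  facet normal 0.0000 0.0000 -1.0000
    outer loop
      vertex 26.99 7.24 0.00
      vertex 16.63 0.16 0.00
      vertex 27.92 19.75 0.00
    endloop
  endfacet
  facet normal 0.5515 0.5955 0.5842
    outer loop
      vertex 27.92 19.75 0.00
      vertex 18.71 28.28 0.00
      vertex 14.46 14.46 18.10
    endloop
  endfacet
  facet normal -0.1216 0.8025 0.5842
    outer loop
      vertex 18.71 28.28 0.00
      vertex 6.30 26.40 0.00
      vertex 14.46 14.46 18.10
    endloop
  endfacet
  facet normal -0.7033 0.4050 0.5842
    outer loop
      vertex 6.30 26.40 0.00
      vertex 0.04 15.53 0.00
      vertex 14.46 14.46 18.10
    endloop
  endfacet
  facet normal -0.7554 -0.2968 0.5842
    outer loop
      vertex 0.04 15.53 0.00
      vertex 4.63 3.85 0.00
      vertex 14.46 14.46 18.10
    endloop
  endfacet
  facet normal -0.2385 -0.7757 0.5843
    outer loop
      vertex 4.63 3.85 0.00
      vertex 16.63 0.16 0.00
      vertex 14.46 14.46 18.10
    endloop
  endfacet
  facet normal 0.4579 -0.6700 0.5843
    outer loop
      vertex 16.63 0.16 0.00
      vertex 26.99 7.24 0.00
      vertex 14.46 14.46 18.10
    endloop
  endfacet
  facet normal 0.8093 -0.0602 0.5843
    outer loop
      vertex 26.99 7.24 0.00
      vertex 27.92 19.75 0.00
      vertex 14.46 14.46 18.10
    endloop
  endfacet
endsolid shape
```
; perimeter-only toolpath
G21 ; units = mm
G90 ; absolute positioning
G28 ; home
; layer 1
G0 Z2.26
G0 X26.24 Y19.09
G1 X18.18 Y26.55
G1 X7.32 Y24.91
G1 X1.84 Y15.40
G1 X5.86 Y5.18
G1 X16.36 Y1.95
G1 X25.42 Y8.14
G1 X26.24 Y19.09
; layer 2
G0 Z4.53
G0 X24.55 Y18.43
G1 X17.65 Y24.83
G1 X8.34 Y23.41
G1 X3.65 Y15.26
G1 X7.09 Y6.50
G1 X16.09 Y3.74
G1 X23.86 Y9.04
G1 X24.55 Y18.43
; layer 3
G0 Z6.79
G0 X22.87 Y17.77
G1 X17.12 Y23.10
G1 X9.36 Y21.92
G1 X5.45 Y15.13
G1 X8.32 Y7.83
G1 X15.82 Y5.52
G1 X22.29 Y9.95
G1 X22.87 Y17.77
; layer 4
G0 Z9.05
G0 X21.19 Y17.11
G1 X16.59 Y21.37
G1 X10.38 Y20.43
G1 X7.25 Y15.00
G1 X9.54 Y9.16
G1 X15.54 Y7.31
G1 X20.73 Y10.85
G1 X21.19 Y17.11
; layer 5
G0 Z11.31
G0 X19.51 Y16.44
G1 X16.05 Y19.64
G1 X11.40 Y18.94
G1 X9.05 Y14.86
G1 X10.77 Y10.48
G1 X15.27 Y9.10
G1 X19.16 Y11.75
G1 X19.51 Y16.44
; layer 6
G0 Z13.58
G0 X17.83 Y15.78
G1 X15.52 Y17.91
G1 X12.42 Y17.45
G1 X10.86 Y14.73
G1 X12.00 Y11.81
G1 X15.00 Y10.88
G1 X17.59 Y12.66
G1 X17.83 Y15.78
; layer 7
G0 Z15.84
G0 X16.14 Y15.12
G1 X14.99 Y16.19
G1 X13.44 Y15.95
G1 X12.66 Y14.59
G1 X13.23 Y13.13
G1 X14.73 Y12.67
G1 X16.03 Y13.56
G1 X16.14 Y15.12
M2 ; end

The solid is a regular 7-sided pyramid, base circumscribed radius ≈ 14.5 mm, apex at z ≈ 18.1 mm. Slicing at Δz = 2.26 mm — 8 equal slices spanning the solid's height, so layer i sits at z = i·h/8 — gives 7 non-empty perimeters. Each is a 7-segment closed polygon; G0 lifts to the layer z and rapids to the start vertex, then G1 traces the edges. The cross-section shrinks linearly with z (the slice at the apex is degenerate and omitted).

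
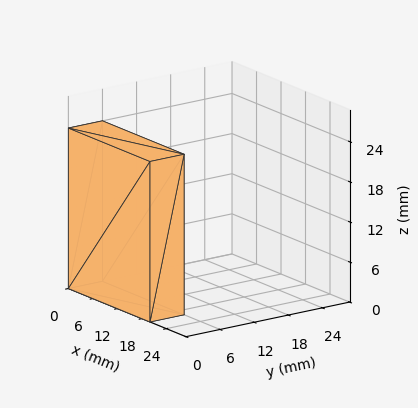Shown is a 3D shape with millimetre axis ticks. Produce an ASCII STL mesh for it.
Reading the render: the shape is a rectangular box, roughly 20 × 6 mm footprint and 24 mm tall (dimensions read to the nearest mm from the axis ticks). For the STL, each face is triangulated and given an outward normal.

solid part
  facet normal 0.0000 0.0000 -1.0000
    outer loop
      vertex 20.000 6.000 0.000
      vertex 20.000 0.000 0.000
      vertex 0.000 0.000 0.000
    endloop
  endfacet
  facet normal 0.0000 0.0000 -1.0000
    outer loop
      vertex 0.000 6.000 0.000
      vertex 20.000 6.000 0.000
      vertex 0.000 0.000 0.000
    endloop
  endfacet
  facet normal 0.0000 0.0000 1.0000
    outer loop
      vertex 0.000 0.000 24.000
      vertex 20.000 0.000 24.000
      vertex 20.000 6.000 24.000
    endloop
  endfacet
  facet normal 0.0000 0.0000 1.0000
    outer loop
      vertex 0.000 0.000 24.000
      vertex 20.000 6.000 24.000
      vertex 0.000 6.000 24.000
    endloop
  endfacet
  facet normal 0.0000 -1.0000 0.0000
    outer loop
      vertex 0.000 0.000 0.000
      vertex 20.000 0.000 0.000
      vertex 20.000 0.000 24.000
    endloop
  endfacet
  facet normal 0.0000 -1.0000 0.0000
    outer loop
      vertex 0.000 0.000 0.000
      vertex 20.000 0.000 24.000
      vertex 0.000 0.000 24.000
    endloop
  endfacet
  facet normal 0.0000 1.0000 0.0000
    outer loop
      vertex 20.000 6.000 24.000
      vertex 20.000 6.000 0.000
      vertex 0.000 6.000 0.000
    endloop
  endfacet
  facet normal 0.0000 1.0000 0.0000
    outer loop
      vertex 0.000 6.000 24.000
      vertex 20.000 6.000 24.000
      vertex 0.000 6.000 0.000
    endloop
  endfacet
  facet normal -1.0000 0.0000 0.0000
    outer loop
      vertex 0.000 6.000 24.000
      vertex 0.000 6.000 0.000
      vertex 0.000 0.000 0.000
    endloop
  endfacet
  facet normal -1.0000 0.0000 0.0000
    outer loop
      vertex 0.000 0.000 24.000
      vertex 0.000 6.000 24.000
      vertex 0.000 0.000 0.000
    endloop
  endfacet
  facet normal 1.0000 0.0000 0.0000
    outer loop
      vertex 20.000 0.000 0.000
      vertex 20.000 6.000 0.000
      vertex 20.000 6.000 24.000
    endloop
  endfacet
  facet normal 1.0000 0.0000 0.0000
    outer loop
      vertex 20.000 0.000 0.000
      vertex 20.000 6.000 24.000
      vertex 20.000 0.000 24.000
    endloop
  endfacet
endsolid part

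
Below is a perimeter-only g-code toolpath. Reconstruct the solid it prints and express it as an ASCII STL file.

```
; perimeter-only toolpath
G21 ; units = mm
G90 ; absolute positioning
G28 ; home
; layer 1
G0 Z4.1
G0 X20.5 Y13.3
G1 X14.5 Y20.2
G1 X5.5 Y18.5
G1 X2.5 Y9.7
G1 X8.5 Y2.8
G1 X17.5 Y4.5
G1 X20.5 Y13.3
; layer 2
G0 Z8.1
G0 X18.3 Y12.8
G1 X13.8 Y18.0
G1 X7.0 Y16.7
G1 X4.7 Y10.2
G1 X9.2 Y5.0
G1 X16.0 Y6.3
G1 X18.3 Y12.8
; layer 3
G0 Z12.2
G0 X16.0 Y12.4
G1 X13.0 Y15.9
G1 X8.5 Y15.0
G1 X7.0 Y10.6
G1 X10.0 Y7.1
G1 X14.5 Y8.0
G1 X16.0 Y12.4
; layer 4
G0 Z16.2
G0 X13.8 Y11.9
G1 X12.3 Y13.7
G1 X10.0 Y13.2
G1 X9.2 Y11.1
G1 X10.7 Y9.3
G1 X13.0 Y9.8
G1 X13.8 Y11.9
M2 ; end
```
solid part
  facet normal 0.0000 0.0000 -1.0000
    outer loop
      vertex 4.0 20.2 0.0
      vertex 15.3 22.4 0.0
      vertex 22.8 13.7 0.0
    endloop
  endfacet
  facet normal 0.0000 0.0000 -1.0000
    outer loop
      vertex 0.2 9.3 0.0
      vertex 4.0 20.2 0.0
      vertex 22.8 13.7 0.0
    endloop
  endfacet
  facet normal 0.0000 0.0000 -1.0000
    outer loop
      vertex 7.7 0.6 0.0
      vertex 0.2 9.3 0.0
      vertex 22.8 13.7 0.0
    endloop
  endfacet
  facet normal 0.0000 0.0000 -1.0000
    outer loop
      vertex 19.0 2.8 0.0
      vertex 7.7 0.6 0.0
      vertex 22.8 13.7 0.0
    endloop
  endfacet
  facet normal 0.6795 0.5858 0.4417
    outer loop
      vertex 22.8 13.7 0.0
      vertex 15.3 22.4 0.0
      vertex 11.5 11.5 20.3
    endloop
  endfacet
  facet normal -0.1715 0.8810 0.4409
    outer loop
      vertex 15.3 22.4 0.0
      vertex 4.0 20.2 0.0
      vertex 11.5 11.5 20.3
    endloop
  endfacet
  facet normal -0.8480 0.2956 0.4400
    outer loop
      vertex 4.0 20.2 0.0
      vertex 0.2 9.3 0.0
      vertex 11.5 11.5 20.3
    endloop
  endfacet
  facet normal -0.6795 -0.5858 0.4417
    outer loop
      vertex 0.2 9.3 0.0
      vertex 7.7 0.6 0.0
      vertex 11.5 11.5 20.3
    endloop
  endfacet
  facet normal 0.1715 -0.8810 0.4409
    outer loop
      vertex 7.7 0.6 0.0
      vertex 19.0 2.8 0.0
      vertex 11.5 11.5 20.3
    endloop
  endfacet
  facet normal 0.8480 -0.2956 0.4400
    outer loop
      vertex 19.0 2.8 0.0
      vertex 22.8 13.7 0.0
      vertex 11.5 11.5 20.3
    endloop
  endfacet
endsolid part

The G0 Z moves step by Δz≈4.1 mm. The G1 loops shrink linearly with z, so the solid tapers from its base footprint up to z≈20.3. Closing with a flat bottom cap and the tapered top and triangulating gives 10 facets — a regular 6-sided pyramid, base circumscribed radius ≈ 11.5 mm, apex at z ≈ 20.3 mm.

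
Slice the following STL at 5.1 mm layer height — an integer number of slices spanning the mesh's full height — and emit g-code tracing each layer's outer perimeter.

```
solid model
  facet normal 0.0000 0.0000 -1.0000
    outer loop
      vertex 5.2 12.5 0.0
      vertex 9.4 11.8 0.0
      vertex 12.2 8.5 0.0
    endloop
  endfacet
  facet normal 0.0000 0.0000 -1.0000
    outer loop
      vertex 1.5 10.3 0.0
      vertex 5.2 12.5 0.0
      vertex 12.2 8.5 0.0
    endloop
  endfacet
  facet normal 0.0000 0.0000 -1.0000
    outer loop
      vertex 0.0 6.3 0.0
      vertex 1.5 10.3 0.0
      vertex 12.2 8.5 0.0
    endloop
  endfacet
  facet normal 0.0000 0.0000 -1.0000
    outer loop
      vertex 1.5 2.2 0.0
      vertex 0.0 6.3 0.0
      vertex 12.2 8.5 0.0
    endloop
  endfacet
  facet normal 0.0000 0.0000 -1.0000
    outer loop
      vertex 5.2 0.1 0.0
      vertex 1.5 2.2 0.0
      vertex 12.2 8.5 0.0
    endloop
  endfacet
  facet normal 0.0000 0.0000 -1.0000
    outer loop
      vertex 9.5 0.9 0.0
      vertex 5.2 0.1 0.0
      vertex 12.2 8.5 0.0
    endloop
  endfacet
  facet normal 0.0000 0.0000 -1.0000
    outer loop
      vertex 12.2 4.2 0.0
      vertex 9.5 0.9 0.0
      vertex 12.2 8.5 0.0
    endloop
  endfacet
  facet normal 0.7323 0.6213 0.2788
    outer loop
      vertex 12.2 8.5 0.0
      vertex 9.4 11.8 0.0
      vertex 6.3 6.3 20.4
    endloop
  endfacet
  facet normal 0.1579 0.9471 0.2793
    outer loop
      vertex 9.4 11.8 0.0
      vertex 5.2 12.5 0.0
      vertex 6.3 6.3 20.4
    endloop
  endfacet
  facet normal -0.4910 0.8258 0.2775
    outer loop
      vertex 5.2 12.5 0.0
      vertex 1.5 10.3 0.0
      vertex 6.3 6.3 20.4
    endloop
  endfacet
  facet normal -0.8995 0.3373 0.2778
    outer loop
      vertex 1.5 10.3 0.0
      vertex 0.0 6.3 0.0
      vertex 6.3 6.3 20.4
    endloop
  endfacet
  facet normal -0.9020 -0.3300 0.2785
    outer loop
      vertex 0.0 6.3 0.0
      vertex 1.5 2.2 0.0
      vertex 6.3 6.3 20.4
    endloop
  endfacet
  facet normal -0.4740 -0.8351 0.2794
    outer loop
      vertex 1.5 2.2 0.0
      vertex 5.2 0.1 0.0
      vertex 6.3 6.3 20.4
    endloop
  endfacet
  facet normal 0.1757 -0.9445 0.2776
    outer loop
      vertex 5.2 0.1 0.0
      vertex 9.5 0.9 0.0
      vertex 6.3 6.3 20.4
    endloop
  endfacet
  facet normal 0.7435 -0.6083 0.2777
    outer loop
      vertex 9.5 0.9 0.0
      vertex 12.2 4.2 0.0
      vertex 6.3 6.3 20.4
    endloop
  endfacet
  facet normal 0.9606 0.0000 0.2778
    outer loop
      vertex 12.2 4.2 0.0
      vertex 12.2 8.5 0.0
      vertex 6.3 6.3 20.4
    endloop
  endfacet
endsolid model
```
; perimeter-only toolpath
G21 ; units = mm
G90 ; absolute positioning
G28 ; home
; layer 1
G0 Z5.1
G0 X10.7 Y8.0
G1 X8.6 Y10.4
G1 X5.5 Y10.9
G1 X2.7 Y9.3
G1 X1.6 Y6.3
G1 X2.7 Y3.2
G1 X5.5 Y1.6
G1 X8.7 Y2.2
G1 X10.7 Y4.7
G1 X10.7 Y8.0
; layer 2
G0 Z10.2
G0 X9.2 Y7.4
G1 X7.8 Y9.1
G1 X5.8 Y9.4
G1 X3.9 Y8.3
G1 X3.1 Y6.3
G1 X3.9 Y4.2
G1 X5.8 Y3.2
G1 X7.9 Y3.6
G1 X9.2 Y5.2
G1 X9.2 Y7.4
; layer 3
G0 Z15.3
G0 X7.8 Y6.8
G1 X7.1 Y7.7
G1 X6.0 Y7.8
G1 X5.1 Y7.3
G1 X4.7 Y6.3
G1 X5.1 Y5.3
G1 X6.0 Y4.8
G1 X7.1 Y4.9
G1 X7.8 Y5.8
G1 X7.8 Y6.8
M2 ; end

The solid is a regular 9-sided pyramid, base circumscribed radius ≈ 6.3 mm, apex at z ≈ 20.4 mm. Slicing at Δz = 5.1 mm — 4 equal slices spanning the solid's height, so layer i sits at z = i·h/4 — gives 3 non-empty perimeters. Each is a 9-segment closed polygon; G0 lifts to the layer z and rapids to the start vertex, then G1 traces the edges. The cross-section shrinks linearly with z (the slice at the apex is degenerate and omitted).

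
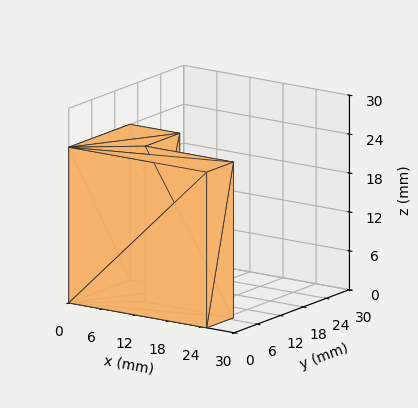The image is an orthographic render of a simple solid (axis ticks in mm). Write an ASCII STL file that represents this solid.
Reading the render: the shape is an L-shaped prism: outer 25 × 16 mm, arm thicknesses ≈ 7 mm (horizontal) and 9 mm (vertical), extruded 24 mm in z (dimensions read to the nearest mm from the axis ticks). For the STL, each face is triangulated and given an outward normal.

solid part
  facet normal 0.0000 0.0000 -1.0000
    outer loop
      vertex 25.0 7.0 0.0
      vertex 25.0 0.0 0.0
      vertex 0.0 0.0 0.0
    endloop
  endfacet
  facet normal 0.0000 0.0000 -1.0000
    outer loop
      vertex 9.0 7.0 0.0
      vertex 25.0 7.0 0.0
      vertex 0.0 0.0 0.0
    endloop
  endfacet
  facet normal 0.0000 0.0000 -1.0000
    outer loop
      vertex 9.0 16.0 0.0
      vertex 9.0 7.0 0.0
      vertex 0.0 0.0 0.0
    endloop
  endfacet
  facet normal 0.0000 0.0000 -1.0000
    outer loop
      vertex 0.0 16.0 0.0
      vertex 9.0 16.0 0.0
      vertex 0.0 0.0 0.0
    endloop
  endfacet
  facet normal 0.0000 0.0000 1.0000
    outer loop
      vertex 0.0 0.0 24.0
      vertex 25.0 0.0 24.0
      vertex 25.0 7.0 24.0
    endloop
  endfacet
  facet normal 0.0000 0.0000 1.0000
    outer loop
      vertex 0.0 0.0 24.0
      vertex 25.0 7.0 24.0
      vertex 9.0 7.0 24.0
    endloop
  endfacet
  facet normal 0.0000 0.0000 1.0000
    outer loop
      vertex 0.0 0.0 24.0
      vertex 9.0 7.0 24.0
      vertex 9.0 16.0 24.0
    endloop
  endfacet
  facet normal 0.0000 0.0000 1.0000
    outer loop
      vertex 0.0 0.0 24.0
      vertex 9.0 16.0 24.0
      vertex 0.0 16.0 24.0
    endloop
  endfacet
  facet normal 0.0000 -1.0000 0.0000
    outer loop
      vertex 0.0 0.0 0.0
      vertex 25.0 0.0 0.0
      vertex 25.0 0.0 24.0
    endloop
  endfacet
  facet normal 0.0000 -1.0000 0.0000
    outer loop
      vertex 0.0 0.0 0.0
      vertex 25.0 0.0 24.0
      vertex 0.0 0.0 24.0
    endloop
  endfacet
  facet normal 1.0000 0.0000 0.0000
    outer loop
      vertex 25.0 0.0 0.0
      vertex 25.0 7.0 0.0
      vertex 25.0 7.0 24.0
    endloop
  endfacet
  facet normal 1.0000 0.0000 0.0000
    outer loop
      vertex 25.0 0.0 0.0
      vertex 25.0 7.0 24.0
      vertex 25.0 0.0 24.0
    endloop
  endfacet
  facet normal 0.0000 1.0000 0.0000
    outer loop
      vertex 25.0 7.0 0.0
      vertex 9.0 7.0 0.0
      vertex 9.0 7.0 24.0
    endloop
  endfacet
  facet normal 0.0000 1.0000 0.0000
    outer loop
      vertex 25.0 7.0 0.0
      vertex 9.0 7.0 24.0
      vertex 25.0 7.0 24.0
    endloop
  endfacet
  facet normal 1.0000 0.0000 0.0000
    outer loop
      vertex 9.0 7.0 0.0
      vertex 9.0 16.0 0.0
      vertex 9.0 16.0 24.0
    endloop
  endfacet
  facet normal 1.0000 0.0000 0.0000
    outer loop
      vertex 9.0 7.0 0.0
      vertex 9.0 16.0 24.0
      vertex 9.0 7.0 24.0
    endloop
  endfacet
  facet normal 0.0000 1.0000 0.0000
    outer loop
      vertex 9.0 16.0 0.0
      vertex 0.0 16.0 0.0
      vertex 0.0 16.0 24.0
    endloop
  endfacet
  facet normal 0.0000 1.0000 0.0000
    outer loop
      vertex 9.0 16.0 0.0
      vertex 0.0 16.0 24.0
      vertex 9.0 16.0 24.0
    endloop
  endfacet
  facet normal -1.0000 0.0000 0.0000
    outer loop
      vertex 0.0 16.0 0.0
      vertex 0.0 0.0 0.0
      vertex 0.0 0.0 24.0
    endloop
  endfacet
  facet normal -1.0000 0.0000 0.0000
    outer loop
      vertex 0.0 16.0 0.0
      vertex 0.0 0.0 24.0
      vertex 0.0 16.0 24.0
    endloop
  endfacet
endsolid part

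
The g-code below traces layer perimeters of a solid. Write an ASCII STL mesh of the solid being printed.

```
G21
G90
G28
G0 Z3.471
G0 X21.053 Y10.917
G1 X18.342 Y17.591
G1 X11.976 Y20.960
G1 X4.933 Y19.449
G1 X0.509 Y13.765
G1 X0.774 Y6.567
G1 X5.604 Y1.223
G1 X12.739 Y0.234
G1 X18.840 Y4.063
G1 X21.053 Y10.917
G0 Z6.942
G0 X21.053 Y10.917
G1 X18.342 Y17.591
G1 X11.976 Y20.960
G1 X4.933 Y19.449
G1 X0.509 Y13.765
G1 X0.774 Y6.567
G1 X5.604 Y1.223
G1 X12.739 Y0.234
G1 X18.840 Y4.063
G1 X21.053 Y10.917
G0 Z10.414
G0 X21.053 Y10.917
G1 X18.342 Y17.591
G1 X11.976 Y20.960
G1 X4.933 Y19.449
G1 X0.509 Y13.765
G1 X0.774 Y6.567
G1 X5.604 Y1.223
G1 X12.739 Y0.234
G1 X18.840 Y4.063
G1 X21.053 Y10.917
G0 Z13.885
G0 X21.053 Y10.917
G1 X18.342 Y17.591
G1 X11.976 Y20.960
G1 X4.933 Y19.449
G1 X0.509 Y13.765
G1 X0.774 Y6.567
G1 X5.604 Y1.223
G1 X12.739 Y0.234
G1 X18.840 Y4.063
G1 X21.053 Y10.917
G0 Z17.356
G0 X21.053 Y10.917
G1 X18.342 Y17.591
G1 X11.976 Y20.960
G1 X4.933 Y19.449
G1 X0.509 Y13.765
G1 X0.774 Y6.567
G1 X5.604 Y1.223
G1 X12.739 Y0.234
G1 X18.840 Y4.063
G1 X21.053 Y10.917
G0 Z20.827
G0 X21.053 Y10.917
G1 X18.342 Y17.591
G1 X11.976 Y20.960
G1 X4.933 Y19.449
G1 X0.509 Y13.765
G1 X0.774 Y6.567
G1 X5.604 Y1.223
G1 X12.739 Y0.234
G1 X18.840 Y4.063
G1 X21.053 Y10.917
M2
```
solid part
  facet normal 0.0000 0.0000 -1.0000
    outer loop
      vertex 11.976 20.960 0.000
      vertex 18.342 17.591 0.000
      vertex 21.053 10.917 0.000
    endloop
  endfacet
  facet normal 0.0000 0.0000 -1.0000
    outer loop
      vertex 4.933 19.449 0.000
      vertex 11.976 20.960 0.000
      vertex 21.053 10.917 0.000
    endloop
  endfacet
  facet normal 0.0000 0.0000 -1.0000
    outer loop
      vertex 0.509 13.765 0.000
      vertex 4.933 19.449 0.000
      vertex 21.053 10.917 0.000
    endloop
  endfacet
  facet normal 0.0000 0.0000 -1.0000
    outer loop
      vertex 0.774 6.567 0.000
      vertex 0.509 13.765 0.000
      vertex 21.053 10.917 0.000
    endloop
  endfacet
  facet normal 0.0000 0.0000 -1.0000
    outer loop
      vertex 5.604 1.223 0.000
      vertex 0.774 6.567 0.000
      vertex 21.053 10.917 0.000
    endloop
  endfacet
  facet normal 0.0000 0.0000 -1.0000
    outer loop
      vertex 12.739 0.234 0.000
      vertex 5.604 1.223 0.000
      vertex 21.053 10.917 0.000
    endloop
  endfacet
  facet normal 0.0000 0.0000 -1.0000
    outer loop
      vertex 18.840 4.063 0.000
      vertex 12.739 0.234 0.000
      vertex 21.053 10.917 0.000
    endloop
  endfacet
  facet normal 0.0000 0.0000 1.0000
    outer loop
      vertex 21.053 10.917 20.827
      vertex 18.342 17.591 20.827
      vertex 11.976 20.960 20.827
    endloop
  endfacet
  facet normal 0.0000 0.0000 1.0000
    outer loop
      vertex 21.053 10.917 20.827
      vertex 11.976 20.960 20.827
      vertex 4.933 19.449 20.827
    endloop
  endfacet
  facet normal 0.0000 0.0000 1.0000
    outer loop
      vertex 21.053 10.917 20.827
      vertex 4.933 19.449 20.827
      vertex 0.509 13.765 20.827
    endloop
  endfacet
  facet normal 0.0000 0.0000 1.0000
    outer loop
      vertex 21.053 10.917 20.827
      vertex 0.509 13.765 20.827
      vertex 0.774 6.567 20.827
    endloop
  endfacet
  facet normal 0.0000 0.0000 1.0000
    outer loop
      vertex 21.053 10.917 20.827
      vertex 0.774 6.567 20.827
      vertex 5.604 1.223 20.827
    endloop
  endfacet
  facet normal 0.0000 0.0000 1.0000
    outer loop
      vertex 21.053 10.917 20.827
      vertex 5.604 1.223 20.827
      vertex 12.739 0.234 20.827
    endloop
  endfacet
  facet normal 0.0000 0.0000 1.0000
    outer loop
      vertex 21.053 10.917 20.827
      vertex 12.739 0.234 20.827
      vertex 18.840 4.063 20.827
    endloop
  endfacet
  facet normal 0.9265 0.3763 0.0000
    outer loop
      vertex 21.053 10.917 0.000
      vertex 18.342 17.591 0.000
      vertex 18.342 17.591 20.827
    endloop
  endfacet
  facet normal 0.9265 0.3763 0.0000
    outer loop
      vertex 21.053 10.917 0.000
      vertex 18.342 17.591 20.827
      vertex 21.053 10.917 20.827
    endloop
  endfacet
  facet normal 0.4678 0.8839 0.0000
    outer loop
      vertex 18.342 17.591 0.000
      vertex 11.976 20.960 0.000
      vertex 11.976 20.960 20.827
    endloop
  endfacet
  facet normal 0.4678 0.8839 0.0000
    outer loop
      vertex 18.342 17.591 0.000
      vertex 11.976 20.960 20.827
      vertex 18.342 17.591 20.827
    endloop
  endfacet
  facet normal -0.2098 0.9778 0.0000
    outer loop
      vertex 11.976 20.960 0.000
      vertex 4.933 19.449 0.000
      vertex 4.933 19.449 20.827
    endloop
  endfacet
  facet normal -0.2098 0.9778 0.0000
    outer loop
      vertex 11.976 20.960 0.000
      vertex 4.933 19.449 20.827
      vertex 11.976 20.960 20.827
    endloop
  endfacet
  facet normal -0.7891 0.6142 0.0000
    outer loop
      vertex 4.933 19.449 0.000
      vertex 0.509 13.765 0.000
      vertex 0.509 13.765 20.827
    endloop
  endfacet
  facet normal -0.7891 0.6142 0.0000
    outer loop
      vertex 4.933 19.449 0.000
      vertex 0.509 13.765 20.827
      vertex 4.933 19.449 20.827
    endloop
  endfacet
  facet normal -0.9993 -0.0368 0.0000
    outer loop
      vertex 0.509 13.765 0.000
      vertex 0.774 6.567 0.000
      vertex 0.774 6.567 20.827
    endloop
  endfacet
  facet normal -0.9993 -0.0368 0.0000
    outer loop
      vertex 0.509 13.765 0.000
      vertex 0.774 6.567 20.827
      vertex 0.509 13.765 20.827
    endloop
  endfacet
  facet normal -0.7419 -0.6705 0.0000
    outer loop
      vertex 0.774 6.567 0.000
      vertex 5.604 1.223 0.000
      vertex 5.604 1.223 20.827
    endloop
  endfacet
  facet normal -0.7419 -0.6705 0.0000
    outer loop
      vertex 0.774 6.567 0.000
      vertex 5.604 1.223 20.827
      vertex 0.774 6.567 20.827
    endloop
  endfacet
  facet normal -0.1373 -0.9905 0.0000
    outer loop
      vertex 5.604 1.223 0.000
      vertex 12.739 0.234 0.000
      vertex 12.739 0.234 20.827
    endloop
  endfacet
  facet normal -0.1373 -0.9905 0.0000
    outer loop
      vertex 5.604 1.223 0.000
      vertex 12.739 0.234 20.827
      vertex 5.604 1.223 20.827
    endloop
  endfacet
  facet normal 0.5316 -0.8470 0.0000
    outer loop
      vertex 12.739 0.234 0.000
      vertex 18.840 4.063 0.000
      vertex 18.840 4.063 20.827
    endloop
  endfacet
  facet normal 0.5316 -0.8470 0.0000
    outer loop
      vertex 12.739 0.234 0.000
      vertex 18.840 4.063 20.827
      vertex 12.739 0.234 20.827
    endloop
  endfacet
  facet normal 0.9516 -0.3073 0.0000
    outer loop
      vertex 18.840 4.063 0.000
      vertex 21.053 10.917 0.000
      vertex 21.053 10.917 20.827
    endloop
  endfacet
  facet normal 0.9516 -0.3073 0.0000
    outer loop
      vertex 18.840 4.063 0.000
      vertex 21.053 10.917 20.827
      vertex 18.840 4.063 20.827
    endloop
  endfacet
endsolid part

The G0 Z moves step by Δz≈3.471 mm. Every layer's G1 loop is the same polygon, so the solid is a straight extrusion of it from z=0 to z≈20.8. Closing with flat bottom and top caps and triangulating gives 32 facets — a regular 9-sided prism (a cylinder approximated with 9 flat sides), circumscribed radius ≈ 10.5 mm, height ≈ 20.8 mm.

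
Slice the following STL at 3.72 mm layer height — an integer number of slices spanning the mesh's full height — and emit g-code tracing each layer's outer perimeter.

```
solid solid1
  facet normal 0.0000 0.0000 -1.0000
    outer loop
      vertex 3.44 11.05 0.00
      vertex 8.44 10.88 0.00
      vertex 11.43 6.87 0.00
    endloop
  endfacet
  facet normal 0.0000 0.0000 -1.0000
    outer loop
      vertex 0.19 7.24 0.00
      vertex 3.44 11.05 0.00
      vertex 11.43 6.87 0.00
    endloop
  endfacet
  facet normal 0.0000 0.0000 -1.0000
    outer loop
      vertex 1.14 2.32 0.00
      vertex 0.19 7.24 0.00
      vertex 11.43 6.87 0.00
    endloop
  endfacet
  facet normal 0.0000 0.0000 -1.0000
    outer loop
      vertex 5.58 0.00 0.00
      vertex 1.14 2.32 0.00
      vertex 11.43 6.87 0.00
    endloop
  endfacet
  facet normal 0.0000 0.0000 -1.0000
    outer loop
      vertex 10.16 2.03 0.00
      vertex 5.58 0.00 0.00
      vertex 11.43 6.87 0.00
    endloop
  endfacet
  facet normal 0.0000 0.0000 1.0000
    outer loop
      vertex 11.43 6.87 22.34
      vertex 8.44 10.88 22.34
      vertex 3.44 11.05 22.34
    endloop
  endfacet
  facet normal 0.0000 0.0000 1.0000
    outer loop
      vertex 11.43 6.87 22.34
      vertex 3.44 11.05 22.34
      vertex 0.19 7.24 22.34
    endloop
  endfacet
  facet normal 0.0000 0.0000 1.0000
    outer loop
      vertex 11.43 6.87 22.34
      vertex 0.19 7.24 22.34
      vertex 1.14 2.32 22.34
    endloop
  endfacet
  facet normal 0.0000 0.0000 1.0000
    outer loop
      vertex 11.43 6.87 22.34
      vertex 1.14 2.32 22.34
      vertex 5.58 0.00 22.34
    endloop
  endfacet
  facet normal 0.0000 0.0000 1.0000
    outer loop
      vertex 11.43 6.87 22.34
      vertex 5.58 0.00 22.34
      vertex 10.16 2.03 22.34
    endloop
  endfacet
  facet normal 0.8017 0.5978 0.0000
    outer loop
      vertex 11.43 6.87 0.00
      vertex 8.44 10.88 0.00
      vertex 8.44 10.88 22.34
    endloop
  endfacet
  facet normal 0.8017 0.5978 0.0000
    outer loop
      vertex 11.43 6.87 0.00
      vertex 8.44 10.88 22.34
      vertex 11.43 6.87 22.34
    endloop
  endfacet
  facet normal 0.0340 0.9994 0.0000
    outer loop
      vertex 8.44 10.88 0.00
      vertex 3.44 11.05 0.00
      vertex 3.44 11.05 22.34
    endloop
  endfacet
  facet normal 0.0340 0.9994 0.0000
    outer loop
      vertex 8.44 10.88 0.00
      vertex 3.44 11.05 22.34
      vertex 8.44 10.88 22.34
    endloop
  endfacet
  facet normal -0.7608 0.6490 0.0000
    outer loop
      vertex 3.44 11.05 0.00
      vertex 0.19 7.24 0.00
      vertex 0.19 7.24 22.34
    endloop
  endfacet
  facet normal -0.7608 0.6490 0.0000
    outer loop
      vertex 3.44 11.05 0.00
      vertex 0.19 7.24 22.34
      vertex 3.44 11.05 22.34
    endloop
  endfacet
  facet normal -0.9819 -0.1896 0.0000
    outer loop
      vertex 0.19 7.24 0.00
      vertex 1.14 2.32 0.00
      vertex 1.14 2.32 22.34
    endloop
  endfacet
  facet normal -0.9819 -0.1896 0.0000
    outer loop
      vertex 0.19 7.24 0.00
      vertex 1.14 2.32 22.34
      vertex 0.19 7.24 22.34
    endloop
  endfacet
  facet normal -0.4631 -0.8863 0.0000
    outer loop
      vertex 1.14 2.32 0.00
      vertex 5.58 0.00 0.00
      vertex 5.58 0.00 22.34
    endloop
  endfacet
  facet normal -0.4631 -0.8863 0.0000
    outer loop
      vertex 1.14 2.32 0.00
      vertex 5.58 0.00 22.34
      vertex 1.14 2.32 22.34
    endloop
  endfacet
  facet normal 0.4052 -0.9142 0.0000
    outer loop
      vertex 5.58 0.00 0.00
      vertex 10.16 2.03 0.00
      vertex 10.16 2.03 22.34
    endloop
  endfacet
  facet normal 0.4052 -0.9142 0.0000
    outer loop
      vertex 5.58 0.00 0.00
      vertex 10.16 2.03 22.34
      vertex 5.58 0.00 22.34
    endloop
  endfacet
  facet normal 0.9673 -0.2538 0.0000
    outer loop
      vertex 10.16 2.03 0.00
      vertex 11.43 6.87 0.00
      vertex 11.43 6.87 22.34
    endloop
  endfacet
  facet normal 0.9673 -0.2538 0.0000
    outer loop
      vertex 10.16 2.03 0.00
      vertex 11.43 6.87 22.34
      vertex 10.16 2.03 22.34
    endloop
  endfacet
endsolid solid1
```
; perimeter-only toolpath
G21 ; units = mm
G90 ; absolute positioning
G28 ; home
; layer 1
G0 Z3.72
G0 X11.43 Y6.87
G1 X8.44 Y10.88
G1 X3.44 Y11.05
G1 X0.19 Y7.24
G1 X1.14 Y2.32
G1 X5.58 Y0.00
G1 X10.16 Y2.03
G1 X11.43 Y6.87
; layer 2
G0 Z7.45
G0 X11.43 Y6.87
G1 X8.44 Y10.88
G1 X3.44 Y11.05
G1 X0.19 Y7.24
G1 X1.14 Y2.32
G1 X5.58 Y0.00
G1 X10.16 Y2.03
G1 X11.43 Y6.87
; layer 3
G0 Z11.17
G0 X11.43 Y6.87
G1 X8.44 Y10.88
G1 X3.44 Y11.05
G1 X0.19 Y7.24
G1 X1.14 Y2.32
G1 X5.58 Y0.00
G1 X10.16 Y2.03
G1 X11.43 Y6.87
; layer 4
G0 Z14.89
G0 X11.43 Y6.87
G1 X8.44 Y10.88
G1 X3.44 Y11.05
G1 X0.19 Y7.24
G1 X1.14 Y2.32
G1 X5.58 Y0.00
G1 X10.16 Y2.03
G1 X11.43 Y6.87
; layer 5
G0 Z18.62
G0 X11.43 Y6.87
G1 X8.44 Y10.88
G1 X3.44 Y11.05
G1 X0.19 Y7.24
G1 X1.14 Y2.32
G1 X5.58 Y0.00
G1 X10.16 Y2.03
G1 X11.43 Y6.87
; layer 6
G0 Z22.34
G0 X11.43 Y6.87
G1 X8.44 Y10.88
G1 X3.44 Y11.05
G1 X0.19 Y7.24
G1 X1.14 Y2.32
G1 X5.58 Y0.00
G1 X10.16 Y2.03
G1 X11.43 Y6.87
M2 ; end

The solid is a regular 7-sided prism (a cylinder approximated with 7 flat sides), circumscribed radius ≈ 5.77 mm, height ≈ 22.3 mm. Slicing at Δz = 3.72 mm — 6 equal slices spanning the solid's height, so layer i sits at z = i·h/6 — gives 6 non-empty perimeters. Each is a 7-segment closed polygon; G0 lifts to the layer z and rapids to the start vertex, then G1 traces the edges.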